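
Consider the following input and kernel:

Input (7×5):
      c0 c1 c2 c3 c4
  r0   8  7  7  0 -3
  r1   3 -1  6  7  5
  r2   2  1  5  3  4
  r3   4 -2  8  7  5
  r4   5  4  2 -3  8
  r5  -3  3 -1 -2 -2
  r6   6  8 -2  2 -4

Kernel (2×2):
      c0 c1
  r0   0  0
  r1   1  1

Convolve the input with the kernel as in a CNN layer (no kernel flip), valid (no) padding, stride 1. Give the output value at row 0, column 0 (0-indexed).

The receptive field on the input at this output position is [8 7 / 3 -1]. Elementwise product with the kernel and sum: 3·1 + -1·1.

2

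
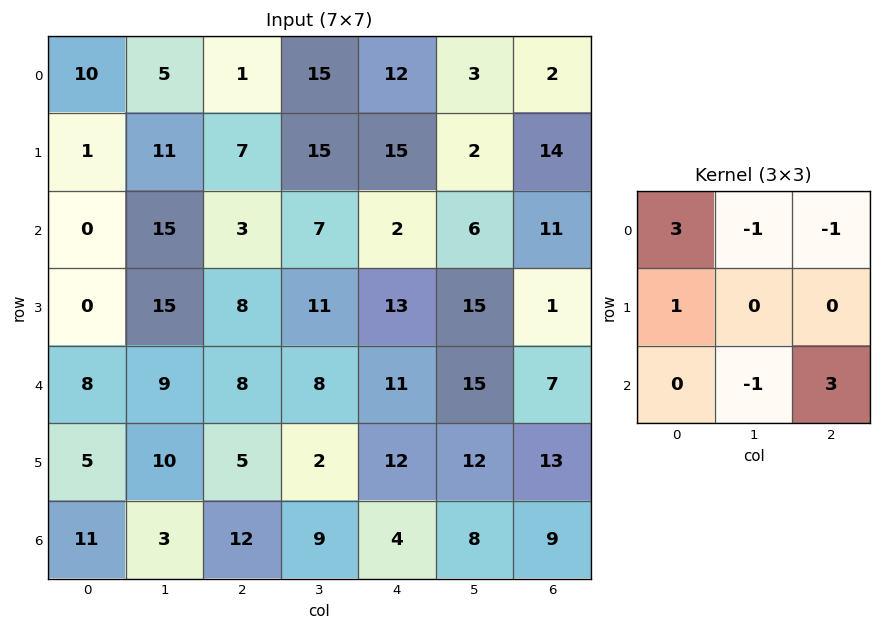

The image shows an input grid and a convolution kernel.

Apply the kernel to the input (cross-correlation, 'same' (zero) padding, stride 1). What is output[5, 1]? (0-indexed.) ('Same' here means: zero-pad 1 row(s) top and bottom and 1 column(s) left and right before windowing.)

45

The receptive field on the zero-padded input at this output position is [8 9 8 / 5 10 5 / 11 3 12]. Elementwise product with the kernel and sum: 8·3 + 9·-1 + 8·-1 + 5·1 + 3·-1 + 12·3.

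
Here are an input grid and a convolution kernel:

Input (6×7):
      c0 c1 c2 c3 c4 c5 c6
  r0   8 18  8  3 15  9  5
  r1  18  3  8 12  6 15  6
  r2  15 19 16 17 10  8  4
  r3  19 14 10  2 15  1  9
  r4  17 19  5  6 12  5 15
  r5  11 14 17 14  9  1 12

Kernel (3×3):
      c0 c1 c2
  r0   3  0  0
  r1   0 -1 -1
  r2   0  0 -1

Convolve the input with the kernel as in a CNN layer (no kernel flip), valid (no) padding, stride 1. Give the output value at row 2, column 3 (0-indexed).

30

The receptive field on the input at this output position is [17 10 8 / 2 15 1 / 6 12 5]. Elementwise product with the kernel and sum: 17·3 + 15·-1 + 1·-1 + 5·-1.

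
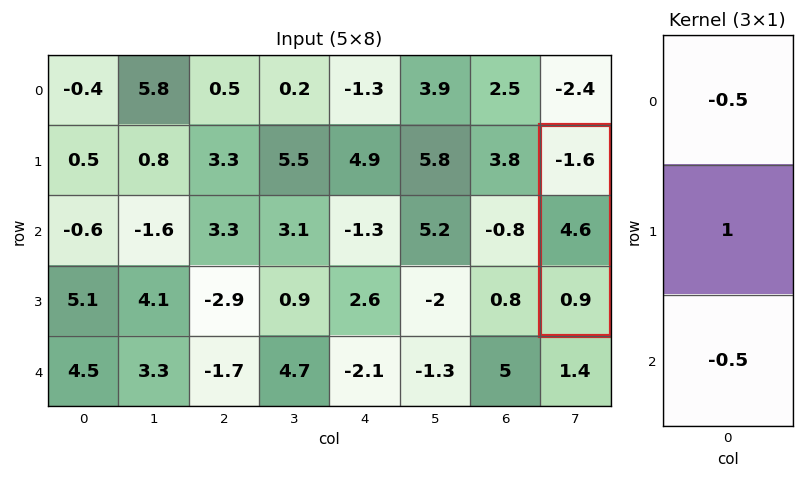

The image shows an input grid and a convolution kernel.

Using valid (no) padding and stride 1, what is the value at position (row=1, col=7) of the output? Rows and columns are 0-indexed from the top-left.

The receptive field on the input at this output position is [-1.6 / 4.6 / 0.9]. Elementwise product with the kernel and sum: -1.6·-0.5 + 4.6·1 + 0.9·-0.5.

4.95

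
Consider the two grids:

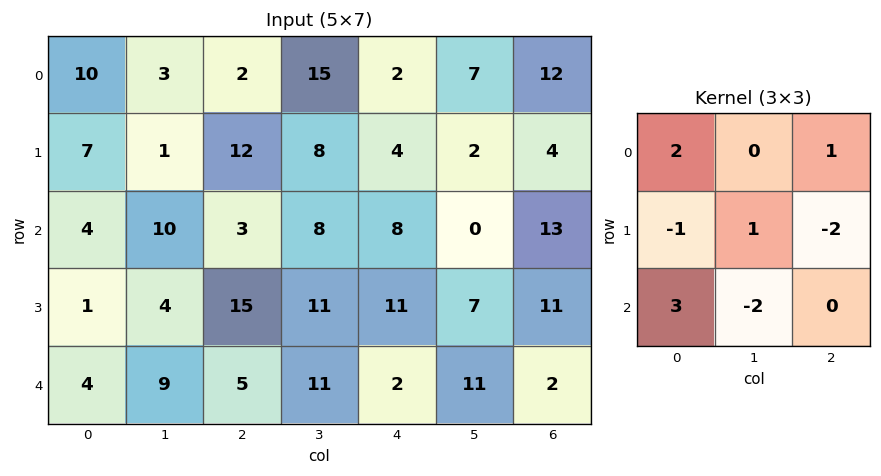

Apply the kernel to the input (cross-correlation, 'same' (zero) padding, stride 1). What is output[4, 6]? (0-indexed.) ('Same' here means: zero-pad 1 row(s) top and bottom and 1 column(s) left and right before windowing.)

The receptive field on the zero-padded input at this output position is [7 11 0 / 11 2 0 / 0 0 0]. Elementwise product with the kernel and sum: 7·2 + 0·1 + 11·-1 + 2·1 + 0·-2 + 0·3 + 0·-2.

5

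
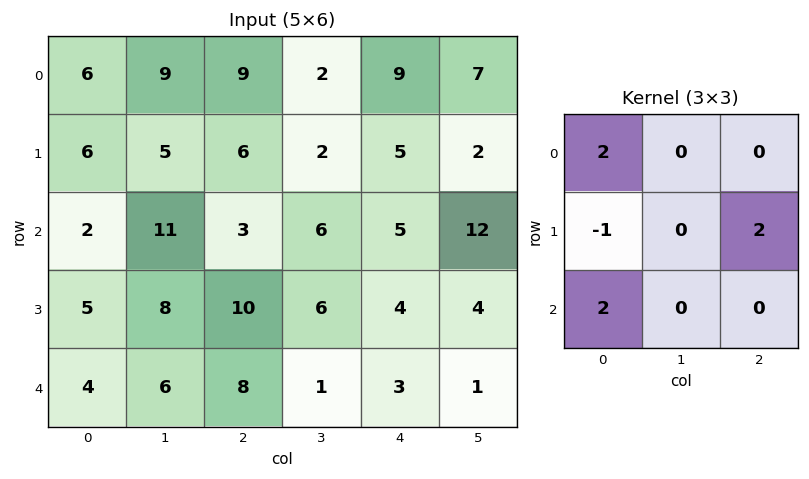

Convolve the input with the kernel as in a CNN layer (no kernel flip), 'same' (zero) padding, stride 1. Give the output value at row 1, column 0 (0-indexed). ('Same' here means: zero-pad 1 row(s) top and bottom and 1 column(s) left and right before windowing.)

The receptive field on the zero-padded input at this output position is [0 6 9 / 0 6 5 / 0 2 11]. Elementwise product with the kernel and sum: 0·2 + 0·-1 + 5·2 + 0·2.

10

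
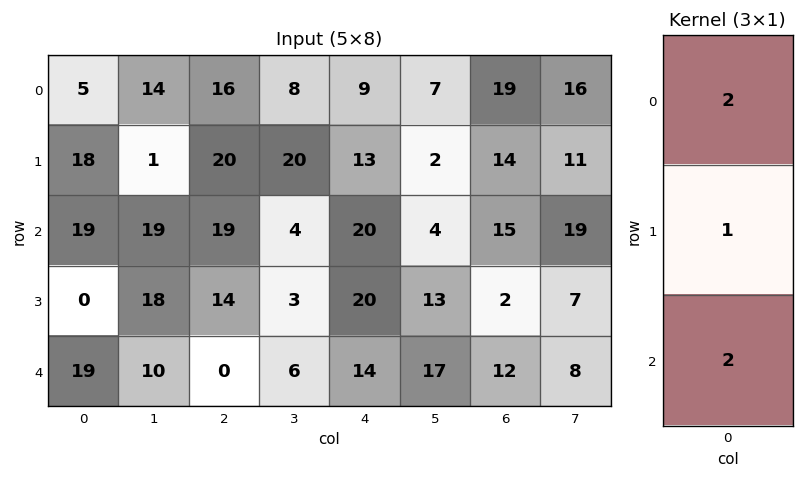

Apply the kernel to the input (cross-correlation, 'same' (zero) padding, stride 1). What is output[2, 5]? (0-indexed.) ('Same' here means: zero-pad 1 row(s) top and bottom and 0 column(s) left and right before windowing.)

34

The receptive field on the zero-padded input at this output position is [2 / 4 / 13]. Elementwise product with the kernel and sum: 2·2 + 4·1 + 13·2.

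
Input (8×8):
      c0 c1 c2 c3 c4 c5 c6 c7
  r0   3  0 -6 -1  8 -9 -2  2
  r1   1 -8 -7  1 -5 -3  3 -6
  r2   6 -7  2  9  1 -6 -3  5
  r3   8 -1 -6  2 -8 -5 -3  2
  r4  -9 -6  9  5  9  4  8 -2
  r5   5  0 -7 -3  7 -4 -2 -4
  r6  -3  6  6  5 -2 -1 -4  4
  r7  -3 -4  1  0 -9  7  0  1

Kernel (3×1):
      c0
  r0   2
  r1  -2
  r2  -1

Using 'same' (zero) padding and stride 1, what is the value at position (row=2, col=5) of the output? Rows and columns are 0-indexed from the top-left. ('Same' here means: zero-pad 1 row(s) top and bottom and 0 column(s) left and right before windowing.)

11

The receptive field on the zero-padded input at this output position is [-3 / -6 / -5]. Elementwise product with the kernel and sum: -3·2 + -6·-2 + -5·-1.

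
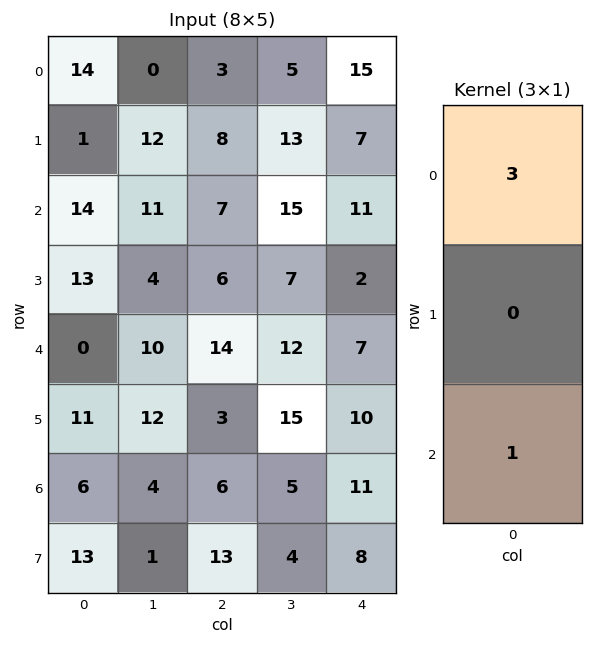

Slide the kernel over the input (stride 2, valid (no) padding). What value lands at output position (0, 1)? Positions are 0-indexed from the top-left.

The receptive field on the input at this output position is [3 / 8 / 7]. Elementwise product with the kernel and sum: 3·3 + 7·1.

16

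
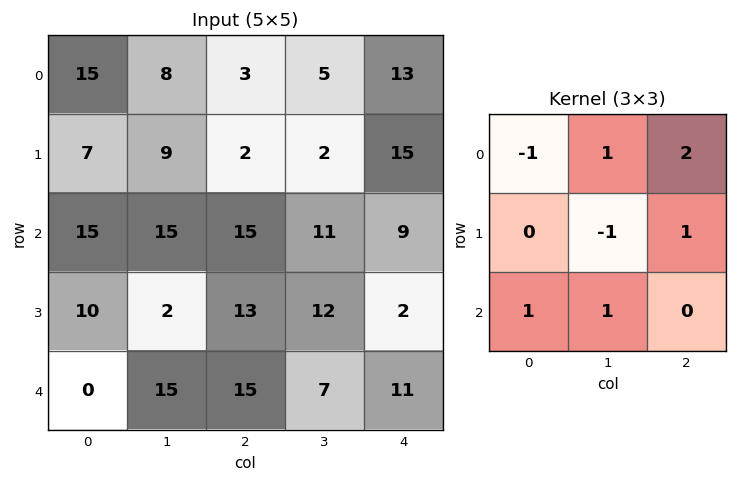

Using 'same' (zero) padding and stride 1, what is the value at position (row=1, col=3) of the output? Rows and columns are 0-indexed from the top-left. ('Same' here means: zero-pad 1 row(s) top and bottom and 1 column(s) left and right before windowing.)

The receptive field on the zero-padded input at this output position is [3 5 13 / 2 2 15 / 15 11 9]. Elementwise product with the kernel and sum: 3·-1 + 5·1 + 13·2 + 2·-1 + 15·1 + 15·1 + 11·1.

67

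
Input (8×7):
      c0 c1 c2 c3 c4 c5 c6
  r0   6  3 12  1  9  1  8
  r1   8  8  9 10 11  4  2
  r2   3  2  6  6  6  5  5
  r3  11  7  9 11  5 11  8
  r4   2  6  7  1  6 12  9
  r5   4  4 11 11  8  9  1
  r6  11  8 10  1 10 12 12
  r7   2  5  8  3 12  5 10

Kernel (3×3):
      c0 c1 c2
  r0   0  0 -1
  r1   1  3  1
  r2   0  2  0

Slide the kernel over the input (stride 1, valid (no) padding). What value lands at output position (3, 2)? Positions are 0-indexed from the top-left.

The receptive field on the input at this output position is [9 11 5 / 7 1 6 / 11 11 8]. Elementwise product with the kernel and sum: 5·-1 + 7·1 + 1·3 + 6·1 + 11·2.

33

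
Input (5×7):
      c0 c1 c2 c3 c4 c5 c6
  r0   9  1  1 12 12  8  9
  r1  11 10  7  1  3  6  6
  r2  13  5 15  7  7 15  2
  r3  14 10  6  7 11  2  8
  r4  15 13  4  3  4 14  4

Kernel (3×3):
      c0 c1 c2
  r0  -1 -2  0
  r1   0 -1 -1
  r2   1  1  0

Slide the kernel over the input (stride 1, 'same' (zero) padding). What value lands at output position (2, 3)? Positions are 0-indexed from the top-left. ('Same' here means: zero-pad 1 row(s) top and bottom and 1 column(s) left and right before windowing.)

-10

The receptive field on the zero-padded input at this output position is [7 1 3 / 15 7 7 / 6 7 11]. Elementwise product with the kernel and sum: 7·-1 + 1·-2 + 7·-1 + 7·-1 + 6·1 + 7·1.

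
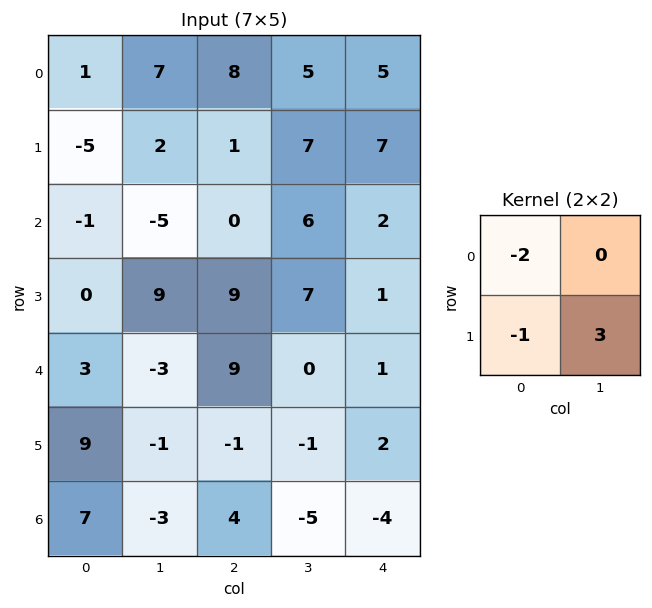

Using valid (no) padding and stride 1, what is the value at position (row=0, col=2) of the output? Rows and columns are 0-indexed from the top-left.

4

The receptive field on the input at this output position is [8 5 / 1 7]. Elementwise product with the kernel and sum: 8·-2 + 1·-1 + 7·3.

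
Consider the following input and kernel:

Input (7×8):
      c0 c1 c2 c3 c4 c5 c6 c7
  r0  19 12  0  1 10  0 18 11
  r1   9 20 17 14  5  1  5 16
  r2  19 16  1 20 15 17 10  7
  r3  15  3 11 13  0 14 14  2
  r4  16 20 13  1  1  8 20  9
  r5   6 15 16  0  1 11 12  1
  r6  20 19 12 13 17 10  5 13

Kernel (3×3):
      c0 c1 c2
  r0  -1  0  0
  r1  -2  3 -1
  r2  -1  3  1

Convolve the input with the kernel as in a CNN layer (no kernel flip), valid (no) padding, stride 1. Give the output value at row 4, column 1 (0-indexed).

The receptive field on the input at this output position is [20 13 1 / 15 16 0 / 19 12 13]. Elementwise product with the kernel and sum: 20·-1 + 15·-2 + 16·3 + 0·-1 + 19·-1 + 12·3 + 13·1.

28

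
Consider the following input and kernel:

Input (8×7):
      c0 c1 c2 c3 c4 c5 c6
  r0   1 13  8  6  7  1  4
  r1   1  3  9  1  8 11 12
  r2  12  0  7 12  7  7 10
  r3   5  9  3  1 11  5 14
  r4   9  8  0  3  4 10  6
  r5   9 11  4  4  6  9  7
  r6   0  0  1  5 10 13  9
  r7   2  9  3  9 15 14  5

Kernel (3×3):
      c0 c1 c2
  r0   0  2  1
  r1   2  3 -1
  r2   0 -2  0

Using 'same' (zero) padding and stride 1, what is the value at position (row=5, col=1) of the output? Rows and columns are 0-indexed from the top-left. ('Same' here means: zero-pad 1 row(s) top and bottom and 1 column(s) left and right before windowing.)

63

The receptive field on the zero-padded input at this output position is [9 8 0 / 9 11 4 / 0 0 1]. Elementwise product with the kernel and sum: 8·2 + 0·1 + 9·2 + 11·3 + 4·-1 + 0·-2.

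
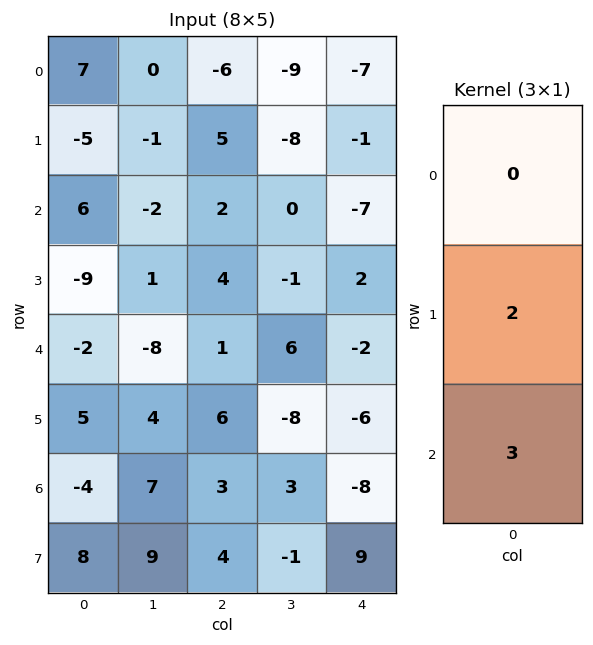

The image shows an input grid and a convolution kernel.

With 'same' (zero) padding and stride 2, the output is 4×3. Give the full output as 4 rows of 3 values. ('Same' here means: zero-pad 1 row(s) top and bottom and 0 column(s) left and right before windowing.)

Output[0,0]: The receptive field on the zero-padded input at this output position is [0 / 7 / -5]. Elementwise product with the kernel and sum: 7·2 + -5·3.

-1 3 -17
-15 16 -8
11 20 -22
16 18 11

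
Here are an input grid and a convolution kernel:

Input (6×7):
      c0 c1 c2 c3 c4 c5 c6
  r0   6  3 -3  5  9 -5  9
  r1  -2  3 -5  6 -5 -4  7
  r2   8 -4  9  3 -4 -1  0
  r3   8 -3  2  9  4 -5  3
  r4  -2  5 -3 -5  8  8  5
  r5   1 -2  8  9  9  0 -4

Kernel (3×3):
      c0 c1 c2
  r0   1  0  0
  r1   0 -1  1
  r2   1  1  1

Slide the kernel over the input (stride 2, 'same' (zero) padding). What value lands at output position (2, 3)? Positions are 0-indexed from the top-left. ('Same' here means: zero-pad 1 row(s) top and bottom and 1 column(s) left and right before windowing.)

The receptive field on the zero-padded input at this output position is [-5 3 0 / 8 5 0 / 0 -4 0]. Elementwise product with the kernel and sum: -5·1 + 5·-1 + 0·1 + 0·1 + -4·1 + 0·1.

-14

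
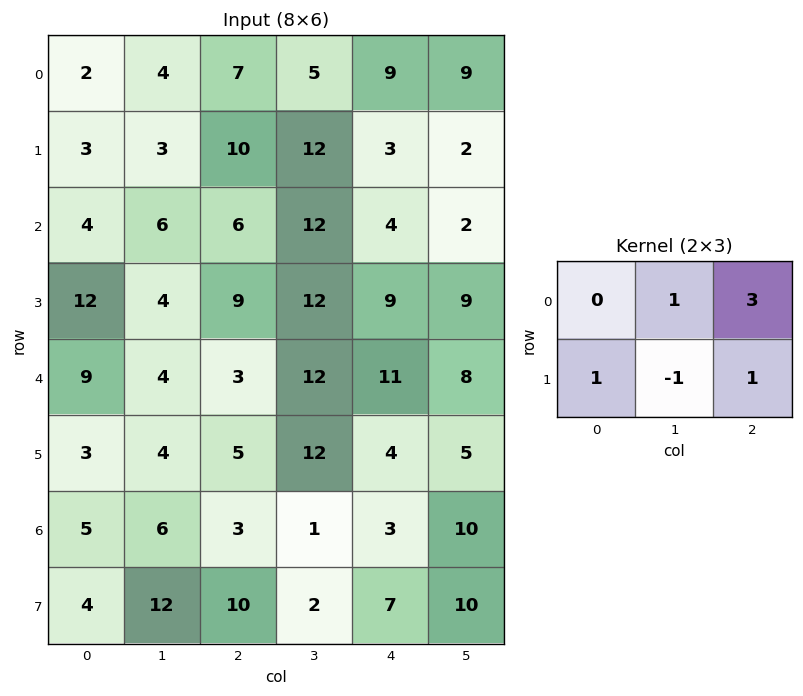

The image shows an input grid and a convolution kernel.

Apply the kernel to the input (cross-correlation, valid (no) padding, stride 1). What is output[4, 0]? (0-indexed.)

17

The receptive field on the input at this output position is [9 4 3 / 3 4 5]. Elementwise product with the kernel and sum: 4·1 + 3·3 + 3·1 + 4·-1 + 5·1.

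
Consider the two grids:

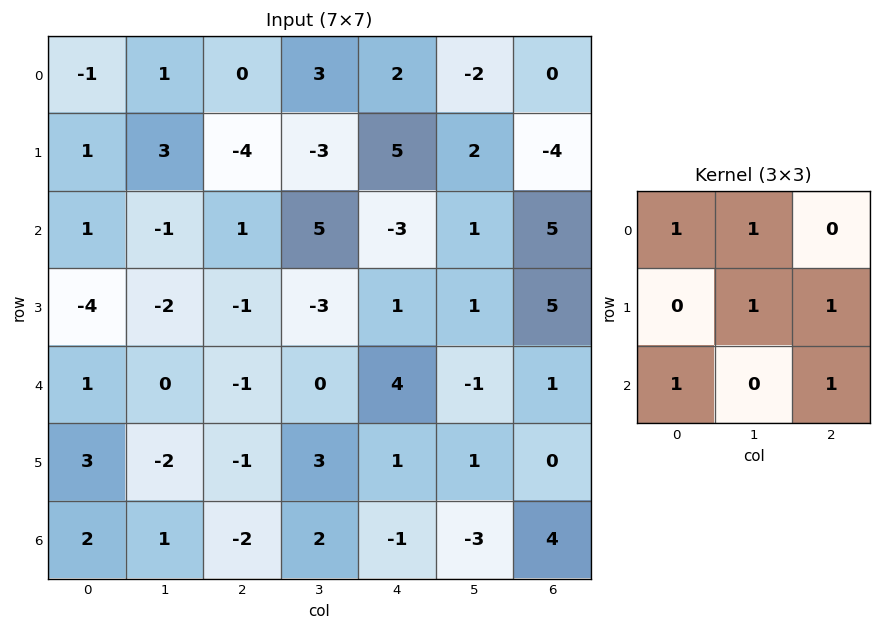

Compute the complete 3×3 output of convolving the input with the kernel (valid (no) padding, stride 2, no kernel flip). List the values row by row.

1 3 0
-3 7 9
-2 0 7

Output[0,0]: The receptive field on the input at this output position is [-1 1 0 / 1 3 -4 / 1 -1 1]. Elementwise product with the kernel and sum: -1·1 + 1·1 + 3·1 + -4·1 + 1·1 + 1·1.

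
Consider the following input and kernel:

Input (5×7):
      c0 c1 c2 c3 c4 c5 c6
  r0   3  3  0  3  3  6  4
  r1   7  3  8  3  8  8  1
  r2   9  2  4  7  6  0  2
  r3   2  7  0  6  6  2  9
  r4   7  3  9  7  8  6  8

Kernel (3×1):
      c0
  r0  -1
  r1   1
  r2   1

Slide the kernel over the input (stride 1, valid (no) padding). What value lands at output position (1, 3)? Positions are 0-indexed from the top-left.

10

The receptive field on the input at this output position is [3 / 7 / 6]. Elementwise product with the kernel and sum: 3·-1 + 7·1 + 6·1.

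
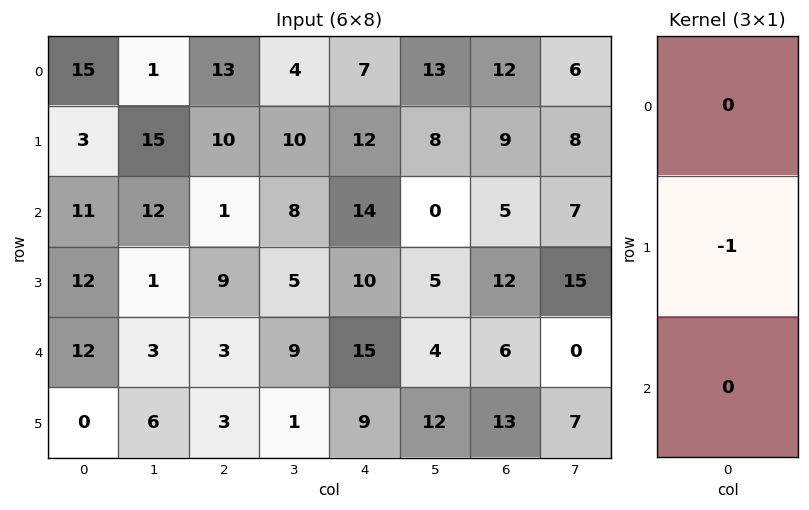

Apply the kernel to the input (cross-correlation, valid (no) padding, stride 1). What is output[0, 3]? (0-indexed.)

The receptive field on the input at this output position is [4 / 10 / 8]. Elementwise product with the kernel and sum: 10·-1.

-10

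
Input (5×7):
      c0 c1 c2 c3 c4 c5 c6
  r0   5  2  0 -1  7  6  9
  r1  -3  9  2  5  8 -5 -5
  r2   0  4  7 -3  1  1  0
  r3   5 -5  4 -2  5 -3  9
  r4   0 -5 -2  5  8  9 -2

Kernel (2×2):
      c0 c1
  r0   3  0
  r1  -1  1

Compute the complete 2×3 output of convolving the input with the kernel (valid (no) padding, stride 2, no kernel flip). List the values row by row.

27 3 8
-10 15 -5

Output[0,0]: The receptive field on the input at this output position is [5 2 / -3 9]. Elementwise product with the kernel and sum: 5·3 + -3·-1 + 9·1.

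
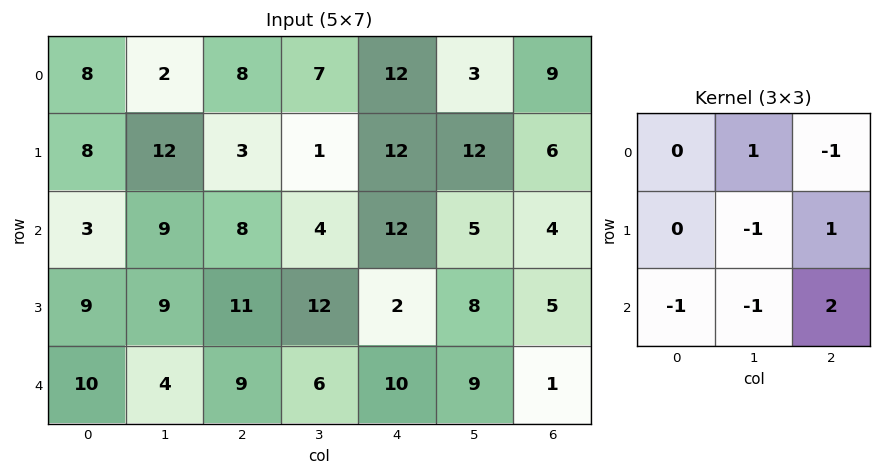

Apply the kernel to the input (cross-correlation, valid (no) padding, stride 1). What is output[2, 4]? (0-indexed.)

The receptive field on the input at this output position is [12 5 4 / 2 8 5 / 10 9 1]. Elementwise product with the kernel and sum: 5·1 + 4·-1 + 8·-1 + 5·1 + 10·-1 + 9·-1 + 1·2.

-19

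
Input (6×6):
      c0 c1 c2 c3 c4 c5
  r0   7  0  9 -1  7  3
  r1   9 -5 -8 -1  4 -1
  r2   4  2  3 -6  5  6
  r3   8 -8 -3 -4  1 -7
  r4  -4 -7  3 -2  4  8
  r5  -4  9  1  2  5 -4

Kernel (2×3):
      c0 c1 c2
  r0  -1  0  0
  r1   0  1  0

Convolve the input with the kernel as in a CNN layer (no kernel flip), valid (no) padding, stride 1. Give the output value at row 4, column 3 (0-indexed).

The receptive field on the input at this output position is [-2 4 8 / 2 5 -4]. Elementwise product with the kernel and sum: -2·-1 + 5·1.

7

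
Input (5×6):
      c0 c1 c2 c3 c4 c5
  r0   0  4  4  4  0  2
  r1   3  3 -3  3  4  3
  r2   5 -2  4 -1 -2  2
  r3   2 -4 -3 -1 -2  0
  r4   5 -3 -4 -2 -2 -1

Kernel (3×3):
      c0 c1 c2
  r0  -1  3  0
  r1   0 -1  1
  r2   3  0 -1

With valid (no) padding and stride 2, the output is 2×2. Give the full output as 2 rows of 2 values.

Output[0,0]: The receptive field on the input at this output position is [0 4 4 / 3 3 -3 / 5 -2 4]. Elementwise product with the kernel and sum: 0·-1 + 4·3 + 3·-1 + -3·1 + 5·3 + 4·-1.
Output[0,1]: The receptive field on the input at this output position is [4 4 0 / -3 3 4 / 4 -1 -2]. Elementwise product with the kernel and sum: 4·-1 + 4·3 + 3·-1 + 4·1 + 4·3 + -2·-1.

17 23
9 -18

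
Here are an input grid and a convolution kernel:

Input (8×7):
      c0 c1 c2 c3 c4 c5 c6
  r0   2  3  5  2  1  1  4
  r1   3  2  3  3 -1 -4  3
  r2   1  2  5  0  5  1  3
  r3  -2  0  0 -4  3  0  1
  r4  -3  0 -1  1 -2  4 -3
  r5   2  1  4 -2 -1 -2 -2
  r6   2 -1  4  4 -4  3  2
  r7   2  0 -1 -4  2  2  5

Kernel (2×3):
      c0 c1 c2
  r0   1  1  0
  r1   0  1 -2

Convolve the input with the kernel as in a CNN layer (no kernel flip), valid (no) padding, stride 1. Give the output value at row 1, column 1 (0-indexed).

10

The receptive field on the input at this output position is [2 3 3 / 2 5 0]. Elementwise product with the kernel and sum: 2·1 + 3·1 + 5·1 + 0·-2.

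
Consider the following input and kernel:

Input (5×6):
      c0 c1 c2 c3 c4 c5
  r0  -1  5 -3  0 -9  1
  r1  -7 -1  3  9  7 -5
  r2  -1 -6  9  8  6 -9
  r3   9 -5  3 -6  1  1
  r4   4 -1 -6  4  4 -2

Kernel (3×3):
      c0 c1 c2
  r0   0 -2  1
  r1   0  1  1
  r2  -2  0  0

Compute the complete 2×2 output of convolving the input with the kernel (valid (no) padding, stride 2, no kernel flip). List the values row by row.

-9 -11
11 -3

Output[0,0]: The receptive field on the input at this output position is [-1 5 -3 / -7 -1 3 / -1 -6 9]. Elementwise product with the kernel and sum: 5·-2 + -3·1 + -1·1 + 3·1 + -1·-2.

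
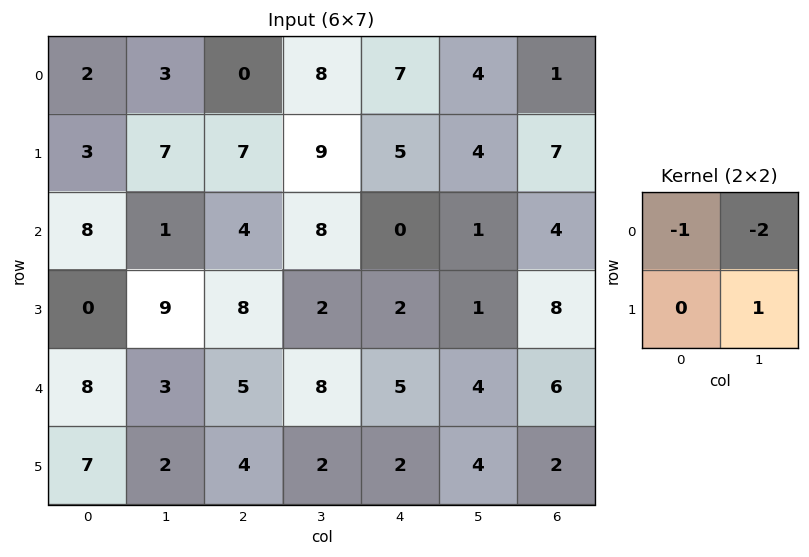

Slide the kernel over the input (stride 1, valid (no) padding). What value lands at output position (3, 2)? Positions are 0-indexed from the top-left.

The receptive field on the input at this output position is [8 2 / 5 8]. Elementwise product with the kernel and sum: 8·-1 + 2·-2 + 8·1.

-4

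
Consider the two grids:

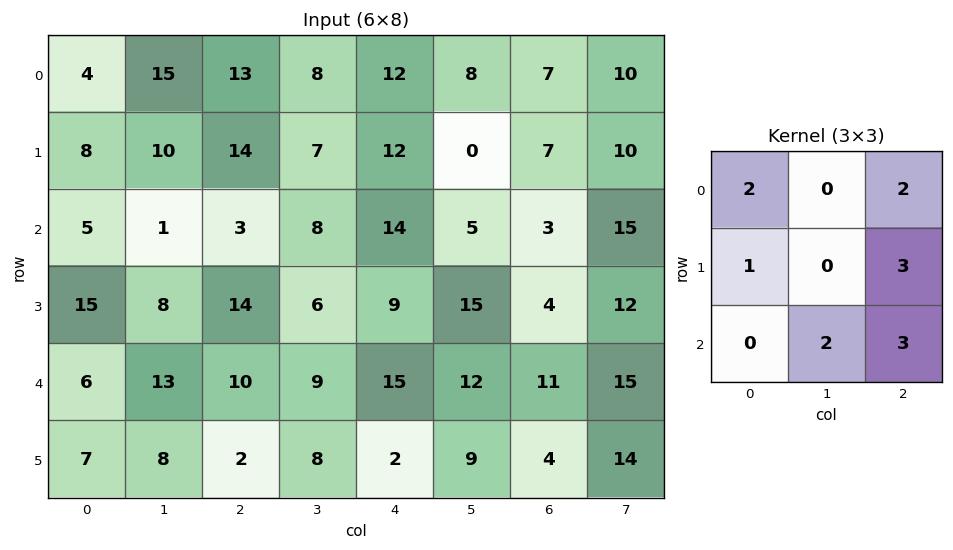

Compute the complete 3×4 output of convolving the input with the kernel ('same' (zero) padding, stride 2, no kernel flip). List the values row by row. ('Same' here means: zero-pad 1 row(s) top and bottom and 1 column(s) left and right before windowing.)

91 88 56 82
77 105 100 114
93 96 118 161

Output[0,0]: The receptive field on the zero-padded input at this output position is [0 0 0 / 0 4 15 / 0 8 10]. Elementwise product with the kernel and sum: 0·2 + 0·2 + 0·1 + 15·3 + 8·2 + 10·3.
Output[0,1]: The receptive field on the zero-padded input at this output position is [0 0 0 / 15 13 8 / 10 14 7]. Elementwise product with the kernel and sum: 0·2 + 0·2 + 15·1 + 8·3 + 14·2 + 7·3.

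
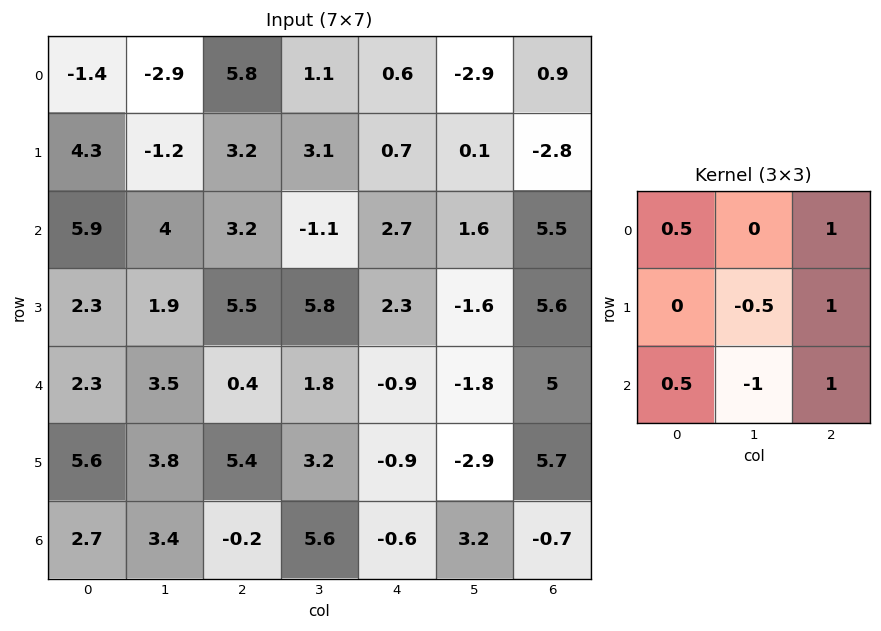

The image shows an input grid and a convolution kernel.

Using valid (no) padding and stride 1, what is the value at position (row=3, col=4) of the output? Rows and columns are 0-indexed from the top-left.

The receptive field on the input at this output position is [2.3 -1.6 5.6 / -0.9 -1.8 5 / -0.9 -2.9 5.7]. Elementwise product with the kernel and sum: 2.3·0.5 + 5.6·1 + -1.8·-0.5 + 5·1 + -0.9·0.5 + -2.9·-1 + 5.7·1.

20.8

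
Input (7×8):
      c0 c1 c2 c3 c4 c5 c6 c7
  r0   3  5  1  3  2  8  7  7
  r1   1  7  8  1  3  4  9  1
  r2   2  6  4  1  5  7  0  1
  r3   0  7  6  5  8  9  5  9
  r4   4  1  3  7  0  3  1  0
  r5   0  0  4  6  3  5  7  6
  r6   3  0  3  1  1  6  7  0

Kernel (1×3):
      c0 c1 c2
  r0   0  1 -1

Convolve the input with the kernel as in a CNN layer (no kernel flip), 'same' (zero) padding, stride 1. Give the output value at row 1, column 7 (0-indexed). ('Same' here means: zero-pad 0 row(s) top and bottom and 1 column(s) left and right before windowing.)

1

The receptive field on the zero-padded input at this output position is [9 1 0]. Elementwise product with the kernel and sum: 1·1 + 0·-1.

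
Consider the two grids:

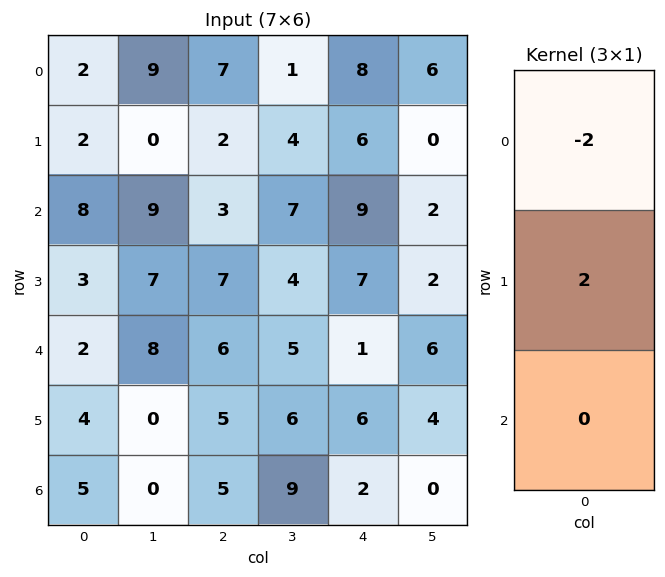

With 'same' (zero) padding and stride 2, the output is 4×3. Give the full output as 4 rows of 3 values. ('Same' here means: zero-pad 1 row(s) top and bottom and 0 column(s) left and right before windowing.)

4 14 16
12 2 6
-2 -2 -12
2 0 -8

Output[0,0]: The receptive field on the zero-padded input at this output position is [0 / 2 / 2]. Elementwise product with the kernel and sum: 0·-2 + 2·2.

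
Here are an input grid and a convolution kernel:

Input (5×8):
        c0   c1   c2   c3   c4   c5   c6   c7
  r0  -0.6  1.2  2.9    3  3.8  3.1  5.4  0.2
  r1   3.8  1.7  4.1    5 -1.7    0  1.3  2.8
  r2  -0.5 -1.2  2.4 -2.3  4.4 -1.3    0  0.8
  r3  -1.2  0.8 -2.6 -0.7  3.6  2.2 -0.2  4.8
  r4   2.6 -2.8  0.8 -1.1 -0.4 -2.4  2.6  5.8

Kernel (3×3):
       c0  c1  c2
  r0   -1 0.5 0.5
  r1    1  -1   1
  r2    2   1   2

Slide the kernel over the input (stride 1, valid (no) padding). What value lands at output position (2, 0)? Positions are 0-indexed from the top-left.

The receptive field on the input at this output position is [-0.5 -1.2 2.4 / -1.2 0.8 -2.6 / 2.6 -2.8 0.8]. Elementwise product with the kernel and sum: -0.5·-1 + -1.2·0.5 + 2.4·0.5 + -1.2·1 + 0.8·-1 + -2.6·1 + 2.6·2 + -2.8·1 + 0.8·2.

0.5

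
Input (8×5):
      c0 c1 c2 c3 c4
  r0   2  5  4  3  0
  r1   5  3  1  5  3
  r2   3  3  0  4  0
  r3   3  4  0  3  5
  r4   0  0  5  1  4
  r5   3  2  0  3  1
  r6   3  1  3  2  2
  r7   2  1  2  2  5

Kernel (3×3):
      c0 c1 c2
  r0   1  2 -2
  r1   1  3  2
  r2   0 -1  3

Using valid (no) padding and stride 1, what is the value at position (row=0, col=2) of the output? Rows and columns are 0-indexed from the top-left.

The receptive field on the input at this output position is [4 3 0 / 1 5 3 / 0 4 0]. Elementwise product with the kernel and sum: 4·1 + 3·2 + 0·-2 + 1·1 + 5·3 + 3·2 + 4·-1 + 0·3.

28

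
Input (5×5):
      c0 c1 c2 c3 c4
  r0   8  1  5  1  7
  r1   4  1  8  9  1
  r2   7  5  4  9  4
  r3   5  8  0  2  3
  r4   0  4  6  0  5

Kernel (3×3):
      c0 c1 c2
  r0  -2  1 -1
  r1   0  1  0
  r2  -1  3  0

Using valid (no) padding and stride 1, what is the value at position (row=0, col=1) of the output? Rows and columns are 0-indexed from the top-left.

17

The receptive field on the input at this output position is [1 5 1 / 1 8 9 / 5 4 9]. Elementwise product with the kernel and sum: 1·-2 + 5·1 + 1·-1 + 8·1 + 5·-1 + 4·3.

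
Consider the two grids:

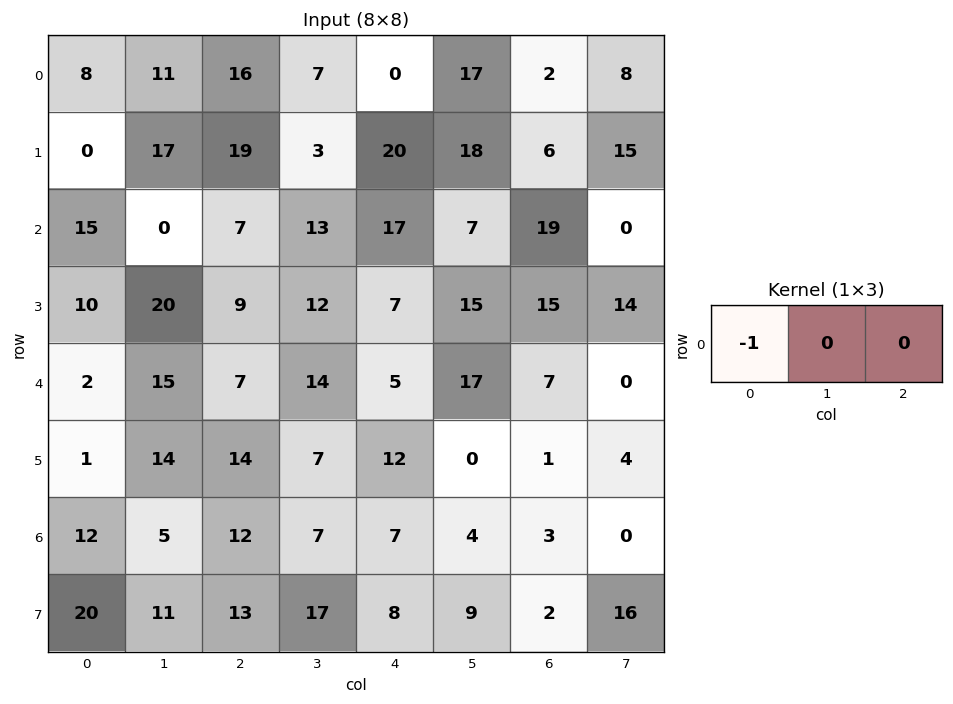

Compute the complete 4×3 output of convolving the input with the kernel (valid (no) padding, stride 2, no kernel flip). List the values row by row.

-8 -16 0
-15 -7 -17
-2 -7 -5
-12 -12 -7

Output[0,0]: The receptive field on the input at this output position is [8 11 16]. Elementwise product with the kernel and sum: 8·-1.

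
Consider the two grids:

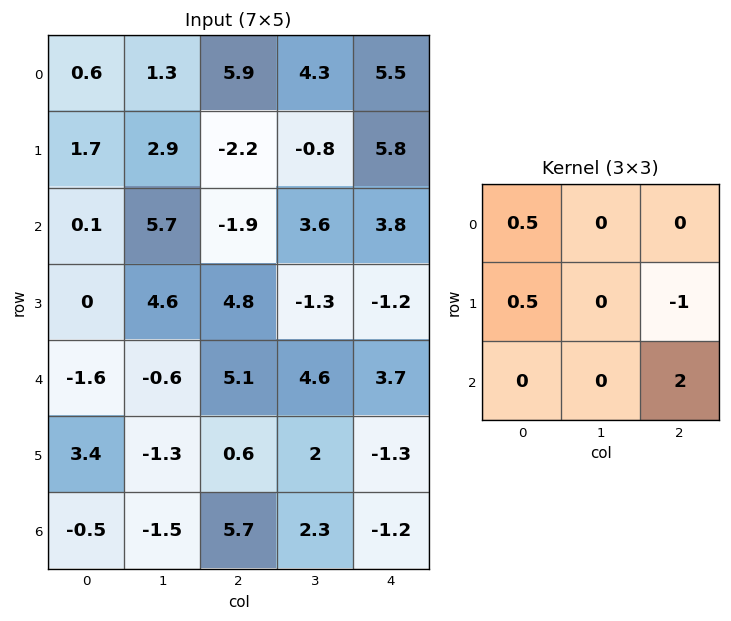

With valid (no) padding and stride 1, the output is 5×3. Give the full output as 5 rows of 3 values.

-0.45 10.1 3.65
12.4 -1.9 -8.25
5.45 15.65 10.05
-4.7 1.4 -1.35
11.7 1.65 1.75

Output[0,0]: The receptive field on the input at this output position is [0.6 1.3 5.9 / 1.7 2.9 -2.2 / 0.1 5.7 -1.9]. Elementwise product with the kernel and sum: 0.6·0.5 + 1.7·0.5 + -2.2·-1 + -1.9·2.
Output[0,1]: The receptive field on the input at this output position is [1.3 5.9 4.3 / 2.9 -2.2 -0.8 / 5.7 -1.9 3.6]. Elementwise product with the kernel and sum: 1.3·0.5 + 2.9·0.5 + -0.8·-1 + 3.6·2.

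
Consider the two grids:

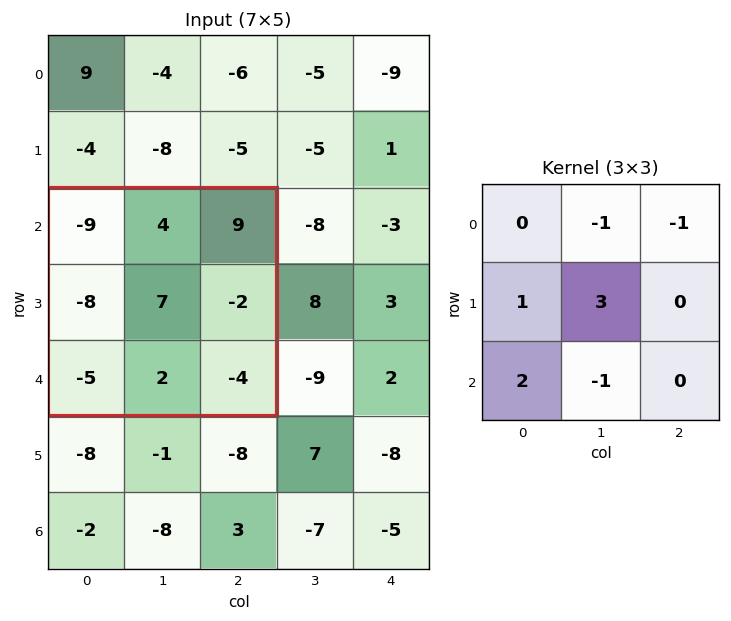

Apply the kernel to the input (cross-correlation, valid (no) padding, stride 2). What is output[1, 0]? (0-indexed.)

The receptive field on the input at this output position is [-9 4 9 / -8 7 -2 / -5 2 -4]. Elementwise product with the kernel and sum: 4·-1 + 9·-1 + -8·1 + 7·3 + -5·2 + 2·-1.

-12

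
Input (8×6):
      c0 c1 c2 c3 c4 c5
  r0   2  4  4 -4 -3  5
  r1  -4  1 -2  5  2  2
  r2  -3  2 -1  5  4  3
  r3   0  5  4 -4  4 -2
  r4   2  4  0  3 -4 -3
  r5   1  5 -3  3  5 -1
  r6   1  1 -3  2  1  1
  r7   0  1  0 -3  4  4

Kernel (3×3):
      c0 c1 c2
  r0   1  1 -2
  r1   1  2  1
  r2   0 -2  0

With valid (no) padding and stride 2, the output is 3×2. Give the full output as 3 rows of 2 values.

-10 6
7 -10
12 15

Output[0,0]: The receptive field on the input at this output position is [2 4 4 / -4 1 -2 / -3 2 -1]. Elementwise product with the kernel and sum: 2·1 + 4·1 + 4·-2 + -4·1 + 1·2 + -2·1 + 2·-2.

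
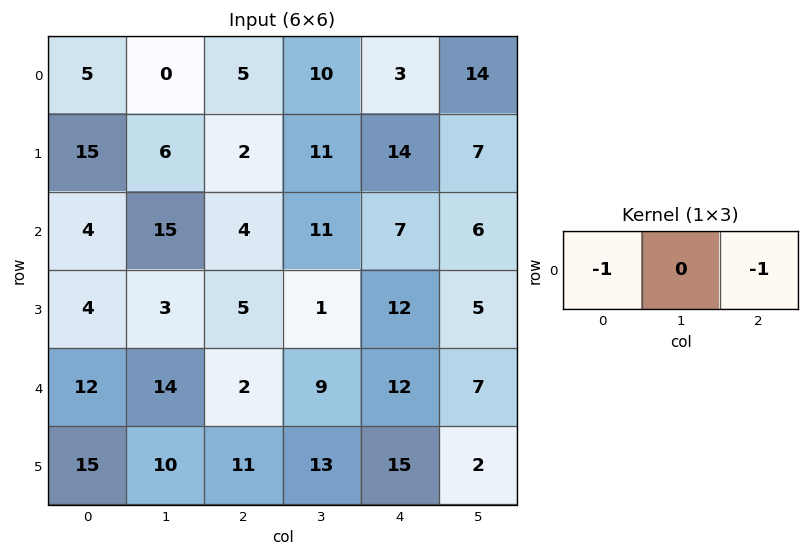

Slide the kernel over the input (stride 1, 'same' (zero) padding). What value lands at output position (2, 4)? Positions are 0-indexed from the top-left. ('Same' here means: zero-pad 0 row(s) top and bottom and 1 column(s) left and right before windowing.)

-17

The receptive field on the zero-padded input at this output position is [11 7 6]. Elementwise product with the kernel and sum: 11·-1 + 6·-1.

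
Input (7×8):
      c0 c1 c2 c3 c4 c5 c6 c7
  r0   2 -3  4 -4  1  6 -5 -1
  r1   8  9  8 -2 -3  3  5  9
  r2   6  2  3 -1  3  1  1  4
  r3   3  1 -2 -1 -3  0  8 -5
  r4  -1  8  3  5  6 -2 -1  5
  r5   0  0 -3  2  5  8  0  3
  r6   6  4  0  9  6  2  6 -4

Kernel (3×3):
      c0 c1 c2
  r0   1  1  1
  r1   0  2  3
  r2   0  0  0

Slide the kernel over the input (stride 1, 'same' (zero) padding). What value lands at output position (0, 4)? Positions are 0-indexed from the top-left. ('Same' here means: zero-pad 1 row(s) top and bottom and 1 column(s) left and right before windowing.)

The receptive field on the zero-padded input at this output position is [0 0 0 / -4 1 6 / -2 -3 3]. Elementwise product with the kernel and sum: 0·1 + 0·1 + 0·1 + 1·2 + 6·3.

20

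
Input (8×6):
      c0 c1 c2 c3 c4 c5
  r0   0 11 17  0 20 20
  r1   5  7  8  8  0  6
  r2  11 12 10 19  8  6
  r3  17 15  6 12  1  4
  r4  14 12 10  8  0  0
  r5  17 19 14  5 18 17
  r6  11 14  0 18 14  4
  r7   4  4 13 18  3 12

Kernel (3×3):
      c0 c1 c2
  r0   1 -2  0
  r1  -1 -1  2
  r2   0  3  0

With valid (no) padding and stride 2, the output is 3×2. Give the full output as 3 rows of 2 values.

Output[0,0]: The receptive field on the input at this output position is [0 11 17 / 5 7 8 / 11 12 10]. Elementwise product with the kernel and sum: 0·1 + 11·-2 + 5·-1 + 7·-1 + 8·2 + 12·3.
Output[0,1]: The receptive field on the input at this output position is [17 0 20 / 8 8 0 / 10 19 8]. Elementwise product with the kernel and sum: 17·1 + 0·-2 + 8·-1 + 8·-1 + 0·2 + 19·3.

18 58
3 -20
24 65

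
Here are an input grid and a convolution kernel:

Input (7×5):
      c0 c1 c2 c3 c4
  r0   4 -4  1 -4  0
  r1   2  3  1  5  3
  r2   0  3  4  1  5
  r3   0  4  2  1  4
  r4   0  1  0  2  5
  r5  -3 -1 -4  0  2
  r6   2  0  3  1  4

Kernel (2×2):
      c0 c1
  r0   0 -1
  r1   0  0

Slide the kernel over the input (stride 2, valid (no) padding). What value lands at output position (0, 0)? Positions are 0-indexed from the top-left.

4

The receptive field on the input at this output position is [4 -4 / 2 3]. Elementwise product with the kernel and sum: -4·-1.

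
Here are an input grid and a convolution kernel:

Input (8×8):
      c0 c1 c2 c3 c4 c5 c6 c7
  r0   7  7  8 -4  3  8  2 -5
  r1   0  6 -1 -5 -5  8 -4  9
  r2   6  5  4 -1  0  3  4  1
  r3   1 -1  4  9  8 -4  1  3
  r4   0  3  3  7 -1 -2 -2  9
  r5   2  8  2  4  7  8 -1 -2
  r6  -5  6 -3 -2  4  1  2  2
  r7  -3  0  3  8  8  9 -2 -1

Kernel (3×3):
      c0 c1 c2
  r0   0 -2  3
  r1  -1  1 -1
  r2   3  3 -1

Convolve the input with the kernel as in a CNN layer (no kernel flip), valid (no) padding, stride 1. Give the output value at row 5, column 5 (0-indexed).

17

The receptive field on the input at this output position is [8 -1 -2 / 1 2 2 / 9 -2 -1]. Elementwise product with the kernel and sum: -1·-2 + -2·3 + 1·-1 + 2·1 + 2·-1 + 9·3 + -2·3 + -1·-1.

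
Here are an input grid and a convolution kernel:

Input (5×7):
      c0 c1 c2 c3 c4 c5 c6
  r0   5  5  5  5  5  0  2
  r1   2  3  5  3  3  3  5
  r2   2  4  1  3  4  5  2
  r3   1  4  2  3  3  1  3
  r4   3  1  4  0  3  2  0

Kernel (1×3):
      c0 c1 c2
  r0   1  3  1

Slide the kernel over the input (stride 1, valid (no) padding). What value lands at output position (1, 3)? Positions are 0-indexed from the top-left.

The receptive field on the input at this output position is [3 3 3]. Elementwise product with the kernel and sum: 3·1 + 3·3 + 3·1.

15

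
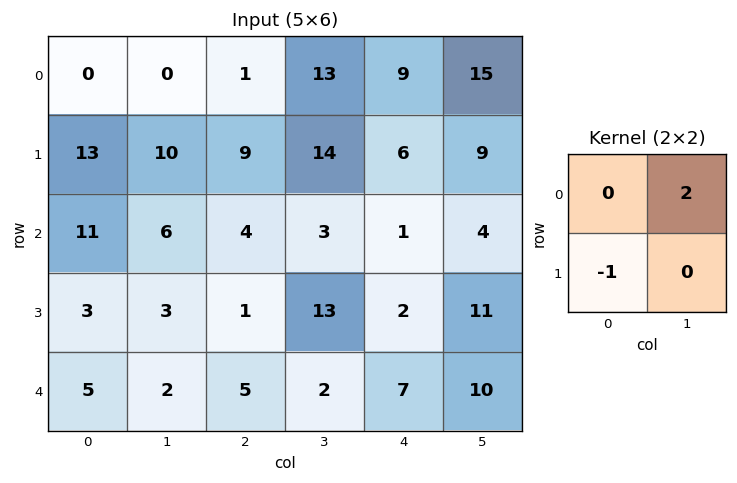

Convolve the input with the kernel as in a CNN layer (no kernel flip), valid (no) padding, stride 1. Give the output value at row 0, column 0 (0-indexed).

The receptive field on the input at this output position is [0 0 / 13 10]. Elementwise product with the kernel and sum: 0·2 + 13·-1.

-13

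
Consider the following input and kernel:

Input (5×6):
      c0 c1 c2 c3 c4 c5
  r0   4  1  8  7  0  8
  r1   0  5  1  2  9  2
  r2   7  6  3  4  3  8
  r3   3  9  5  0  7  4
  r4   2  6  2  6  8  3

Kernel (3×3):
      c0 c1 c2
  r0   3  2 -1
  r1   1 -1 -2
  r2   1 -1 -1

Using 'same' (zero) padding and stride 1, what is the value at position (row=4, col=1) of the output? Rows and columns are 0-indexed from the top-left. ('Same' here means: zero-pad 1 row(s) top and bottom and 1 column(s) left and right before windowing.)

14

The receptive field on the zero-padded input at this output position is [3 9 5 / 2 6 2 / 0 0 0]. Elementwise product with the kernel and sum: 3·3 + 9·2 + 5·-1 + 2·1 + 6·-1 + 2·-2 + 0·1 + 0·-1 + 0·-1.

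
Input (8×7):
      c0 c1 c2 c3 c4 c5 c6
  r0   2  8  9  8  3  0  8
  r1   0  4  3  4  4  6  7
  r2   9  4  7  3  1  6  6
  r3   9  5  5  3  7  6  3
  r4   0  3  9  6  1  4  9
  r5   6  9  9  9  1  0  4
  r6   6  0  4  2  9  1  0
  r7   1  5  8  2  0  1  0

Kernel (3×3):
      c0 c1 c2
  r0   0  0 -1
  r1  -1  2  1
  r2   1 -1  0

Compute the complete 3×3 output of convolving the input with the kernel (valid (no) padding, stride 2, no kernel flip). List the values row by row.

Output[0,0]: The receptive field on the input at this output position is [2 8 9 / 0 4 3 / 9 4 7]. Elementwise product with the kernel and sum: 9·-1 + 0·-1 + 4·2 + 3·1 + 9·1 + 4·-1.

7 10 2
-4 10 -1
18 11 2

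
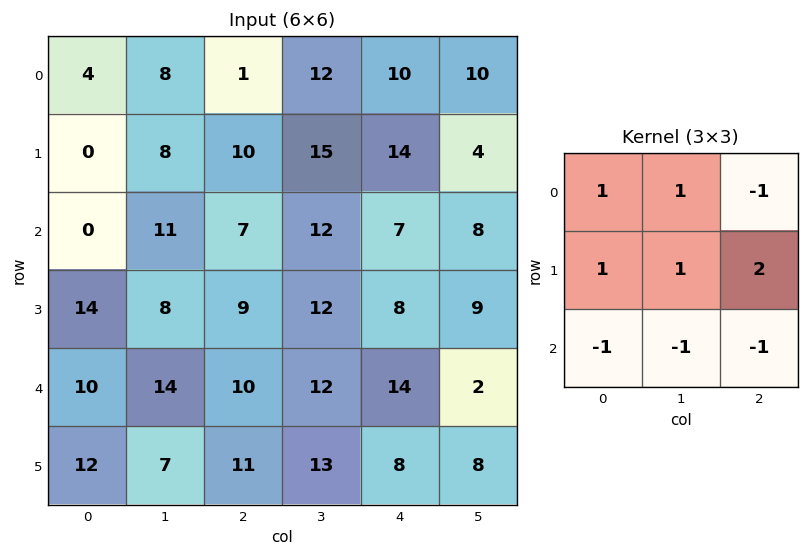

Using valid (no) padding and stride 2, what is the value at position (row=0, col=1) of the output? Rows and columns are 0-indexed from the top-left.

The receptive field on the input at this output position is [1 12 10 / 10 15 14 / 7 12 7]. Elementwise product with the kernel and sum: 1·1 + 12·1 + 10·-1 + 10·1 + 15·1 + 14·2 + 7·-1 + 12·-1 + 7·-1.

30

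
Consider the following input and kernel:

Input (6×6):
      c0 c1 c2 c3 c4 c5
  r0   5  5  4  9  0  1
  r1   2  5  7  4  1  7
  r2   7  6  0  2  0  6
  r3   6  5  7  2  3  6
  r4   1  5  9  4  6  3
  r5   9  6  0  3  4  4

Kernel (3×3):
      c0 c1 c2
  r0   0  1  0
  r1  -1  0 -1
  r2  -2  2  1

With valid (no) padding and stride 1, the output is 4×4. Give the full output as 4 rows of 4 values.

-6 -15 5 -9
3 5 -3 1
10 5 -12 -1
-11 -11 -3 2

Output[0,0]: The receptive field on the input at this output position is [5 5 4 / 2 5 7 / 7 6 0]. Elementwise product with the kernel and sum: 5·1 + 2·-1 + 7·-1 + 7·-2 + 6·2 + 0·1.
Output[0,1]: The receptive field on the input at this output position is [5 4 9 / 5 7 4 / 6 0 2]. Elementwise product with the kernel and sum: 4·1 + 5·-1 + 4·-1 + 6·-2 + 0·2 + 2·1.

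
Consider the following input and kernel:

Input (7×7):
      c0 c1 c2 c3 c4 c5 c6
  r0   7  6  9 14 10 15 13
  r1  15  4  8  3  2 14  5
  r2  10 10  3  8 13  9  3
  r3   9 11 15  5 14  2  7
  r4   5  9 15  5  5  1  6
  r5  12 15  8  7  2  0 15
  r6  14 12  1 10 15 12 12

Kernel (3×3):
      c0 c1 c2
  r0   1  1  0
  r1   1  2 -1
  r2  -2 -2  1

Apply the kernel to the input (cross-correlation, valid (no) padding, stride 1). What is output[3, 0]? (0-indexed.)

-18

The receptive field on the input at this output position is [9 11 15 / 5 9 15 / 12 15 8]. Elementwise product with the kernel and sum: 9·1 + 11·1 + 5·1 + 9·2 + 15·-1 + 12·-2 + 15·-2 + 8·1.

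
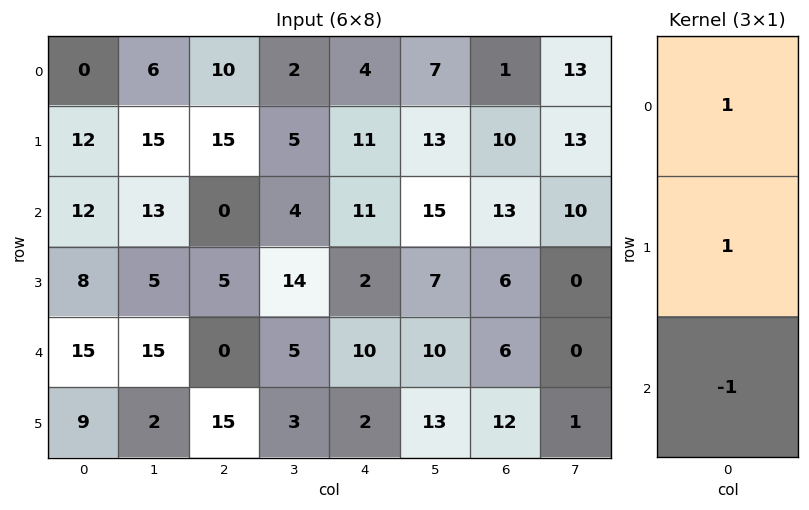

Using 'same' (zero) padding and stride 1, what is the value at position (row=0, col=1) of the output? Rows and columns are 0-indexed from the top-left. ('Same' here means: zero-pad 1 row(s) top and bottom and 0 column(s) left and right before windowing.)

-9

The receptive field on the zero-padded input at this output position is [0 / 6 / 15]. Elementwise product with the kernel and sum: 0·1 + 6·1 + 15·-1.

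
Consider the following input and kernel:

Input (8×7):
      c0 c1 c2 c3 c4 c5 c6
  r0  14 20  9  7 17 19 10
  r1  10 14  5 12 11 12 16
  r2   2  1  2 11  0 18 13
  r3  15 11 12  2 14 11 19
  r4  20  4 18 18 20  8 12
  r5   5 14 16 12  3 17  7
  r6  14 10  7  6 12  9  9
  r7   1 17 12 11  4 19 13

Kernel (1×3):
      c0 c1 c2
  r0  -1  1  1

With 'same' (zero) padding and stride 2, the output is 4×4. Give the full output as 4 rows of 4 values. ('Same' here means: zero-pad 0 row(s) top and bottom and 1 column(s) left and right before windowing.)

34 -4 29 -9
3 12 7 -5
24 32 10 4
24 3 15 0

Output[0,0]: The receptive field on the zero-padded input at this output position is [0 14 20]. Elementwise product with the kernel and sum: 0·-1 + 14·1 + 20·1.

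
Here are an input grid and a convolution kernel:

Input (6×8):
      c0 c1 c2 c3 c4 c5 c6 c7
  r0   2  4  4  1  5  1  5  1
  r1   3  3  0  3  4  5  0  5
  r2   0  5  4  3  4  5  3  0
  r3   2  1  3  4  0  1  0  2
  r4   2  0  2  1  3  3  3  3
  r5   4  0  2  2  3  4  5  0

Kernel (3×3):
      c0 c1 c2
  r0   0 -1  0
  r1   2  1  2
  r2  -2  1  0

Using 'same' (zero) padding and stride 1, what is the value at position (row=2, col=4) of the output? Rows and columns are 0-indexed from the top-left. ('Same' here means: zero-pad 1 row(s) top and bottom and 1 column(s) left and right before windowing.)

The receptive field on the zero-padded input at this output position is [3 4 5 / 3 4 5 / 4 0 1]. Elementwise product with the kernel and sum: 4·-1 + 3·2 + 4·1 + 5·2 + 4·-2 + 0·1.

8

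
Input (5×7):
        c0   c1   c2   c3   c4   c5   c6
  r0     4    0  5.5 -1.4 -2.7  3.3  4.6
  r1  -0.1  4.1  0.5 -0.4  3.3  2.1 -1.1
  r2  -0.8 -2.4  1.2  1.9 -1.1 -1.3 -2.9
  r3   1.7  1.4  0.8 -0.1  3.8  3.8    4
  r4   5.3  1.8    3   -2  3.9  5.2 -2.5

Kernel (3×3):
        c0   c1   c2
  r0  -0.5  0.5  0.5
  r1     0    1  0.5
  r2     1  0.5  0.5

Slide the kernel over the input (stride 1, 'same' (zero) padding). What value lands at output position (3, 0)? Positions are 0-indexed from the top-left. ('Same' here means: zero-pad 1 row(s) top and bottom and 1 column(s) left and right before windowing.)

The receptive field on the zero-padded input at this output position is [0 -0.8 -2.4 / 0 1.7 1.4 / 0 5.3 1.8]. Elementwise product with the kernel and sum: 0·-0.5 + -0.8·0.5 + -2.4·0.5 + 1.7·1 + 1.4·0.5 + 0·1 + 5.3·0.5 + 1.8·0.5.

4.35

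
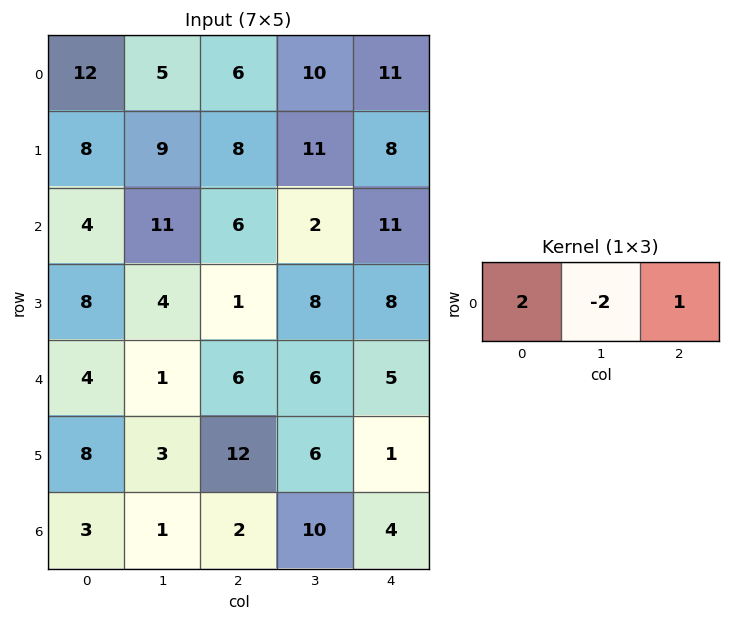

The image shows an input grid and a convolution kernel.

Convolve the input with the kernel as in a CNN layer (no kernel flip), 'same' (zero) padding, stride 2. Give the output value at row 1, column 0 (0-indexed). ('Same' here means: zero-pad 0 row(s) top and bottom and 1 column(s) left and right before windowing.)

The receptive field on the zero-padded input at this output position is [0 4 11]. Elementwise product with the kernel and sum: 0·2 + 4·-2 + 11·1.

3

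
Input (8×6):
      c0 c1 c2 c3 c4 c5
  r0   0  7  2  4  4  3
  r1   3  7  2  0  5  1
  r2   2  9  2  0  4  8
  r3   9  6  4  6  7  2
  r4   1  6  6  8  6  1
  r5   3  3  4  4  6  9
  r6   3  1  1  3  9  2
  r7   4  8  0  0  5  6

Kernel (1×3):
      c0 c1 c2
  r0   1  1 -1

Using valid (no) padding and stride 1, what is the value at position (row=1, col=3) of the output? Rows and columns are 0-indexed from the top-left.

4

The receptive field on the input at this output position is [0 5 1]. Elementwise product with the kernel and sum: 0·1 + 5·1 + 1·-1.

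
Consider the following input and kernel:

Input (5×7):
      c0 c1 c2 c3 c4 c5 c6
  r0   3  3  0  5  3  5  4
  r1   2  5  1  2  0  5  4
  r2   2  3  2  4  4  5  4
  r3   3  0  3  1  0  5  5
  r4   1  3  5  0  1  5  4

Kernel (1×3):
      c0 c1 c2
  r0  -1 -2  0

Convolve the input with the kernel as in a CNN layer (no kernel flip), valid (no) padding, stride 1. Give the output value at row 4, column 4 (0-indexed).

The receptive field on the input at this output position is [1 5 4]. Elementwise product with the kernel and sum: 1·-1 + 5·-2.

-11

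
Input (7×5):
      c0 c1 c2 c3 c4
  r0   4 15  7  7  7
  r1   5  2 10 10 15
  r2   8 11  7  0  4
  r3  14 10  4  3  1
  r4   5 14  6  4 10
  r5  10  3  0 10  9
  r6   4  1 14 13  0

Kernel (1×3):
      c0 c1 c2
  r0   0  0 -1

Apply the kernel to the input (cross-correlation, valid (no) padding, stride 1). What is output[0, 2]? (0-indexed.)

The receptive field on the input at this output position is [7 7 7]. Elementwise product with the kernel and sum: 7·-1.

-7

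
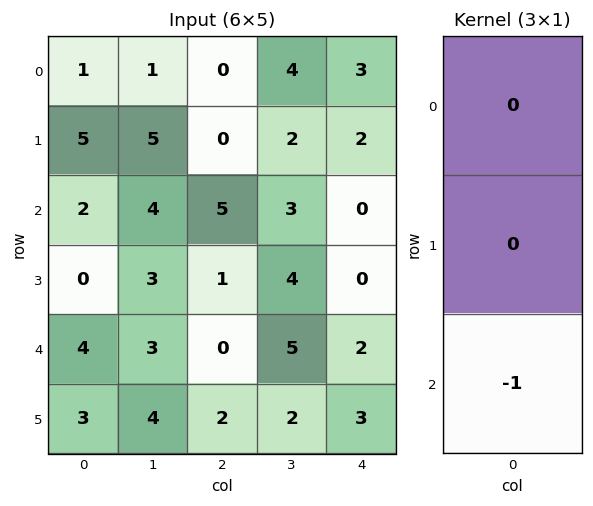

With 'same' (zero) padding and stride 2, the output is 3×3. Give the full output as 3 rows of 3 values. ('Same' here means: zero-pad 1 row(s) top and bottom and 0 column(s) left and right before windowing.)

Output[0,0]: The receptive field on the zero-padded input at this output position is [0 / 1 / 5]. Elementwise product with the kernel and sum: 5·-1.
Output[0,1]: The receptive field on the zero-padded input at this output position is [0 / 0 / 0]. Elementwise product with the kernel and sum: 0·-1.

-5 0 -2
0 -1 0
-3 -2 -3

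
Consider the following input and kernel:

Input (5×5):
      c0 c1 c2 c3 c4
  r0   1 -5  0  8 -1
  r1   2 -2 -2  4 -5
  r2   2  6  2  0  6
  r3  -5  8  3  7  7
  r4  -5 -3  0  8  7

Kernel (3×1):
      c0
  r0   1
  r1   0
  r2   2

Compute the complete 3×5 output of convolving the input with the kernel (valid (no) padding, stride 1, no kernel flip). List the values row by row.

Output[0,0]: The receptive field on the input at this output position is [1 / 2 / 2]. Elementwise product with the kernel and sum: 1·1 + 2·2.

5 7 4 8 11
-8 14 4 18 9
-8 0 2 16 20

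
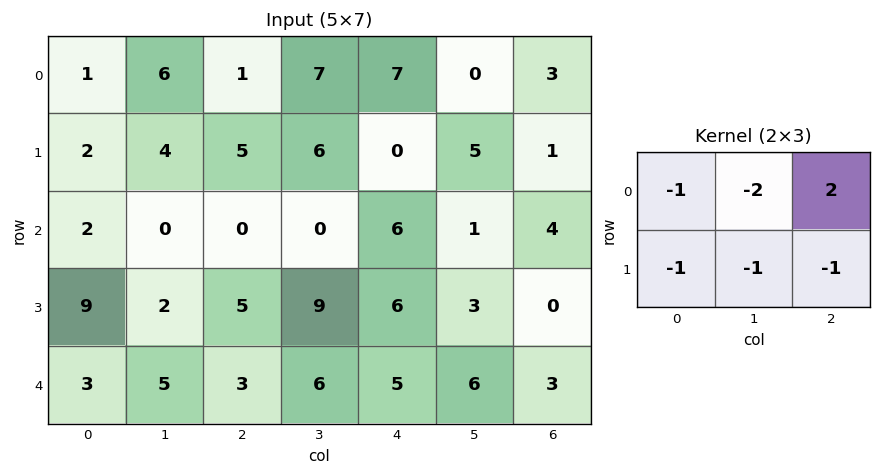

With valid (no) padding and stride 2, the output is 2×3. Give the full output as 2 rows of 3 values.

Output[0,0]: The receptive field on the input at this output position is [1 6 1 / 2 4 5]. Elementwise product with the kernel and sum: 1·-1 + 6·-2 + 1·2 + 2·-1 + 4·-1 + 5·-1.

-22 -12 -7
-18 -8 -9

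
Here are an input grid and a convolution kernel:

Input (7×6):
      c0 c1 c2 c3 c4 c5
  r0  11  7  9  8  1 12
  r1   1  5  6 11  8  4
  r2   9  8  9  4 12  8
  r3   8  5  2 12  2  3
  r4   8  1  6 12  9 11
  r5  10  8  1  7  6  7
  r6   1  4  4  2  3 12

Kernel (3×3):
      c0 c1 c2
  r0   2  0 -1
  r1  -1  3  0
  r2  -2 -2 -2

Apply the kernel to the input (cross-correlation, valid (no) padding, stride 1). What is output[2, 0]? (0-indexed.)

The receptive field on the input at this output position is [9 8 9 / 8 5 2 / 8 1 6]. Elementwise product with the kernel and sum: 9·2 + 9·-1 + 8·-1 + 5·3 + 8·-2 + 1·-2 + 6·-2.

-14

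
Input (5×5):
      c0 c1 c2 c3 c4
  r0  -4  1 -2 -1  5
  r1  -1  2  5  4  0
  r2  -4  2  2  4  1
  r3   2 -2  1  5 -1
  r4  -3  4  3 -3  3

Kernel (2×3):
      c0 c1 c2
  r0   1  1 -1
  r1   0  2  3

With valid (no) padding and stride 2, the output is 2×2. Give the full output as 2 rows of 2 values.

18 0
-5 12

Output[0,0]: The receptive field on the input at this output position is [-4 1 -2 / -1 2 5]. Elementwise product with the kernel and sum: -4·1 + 1·1 + -2·-1 + 2·2 + 5·3.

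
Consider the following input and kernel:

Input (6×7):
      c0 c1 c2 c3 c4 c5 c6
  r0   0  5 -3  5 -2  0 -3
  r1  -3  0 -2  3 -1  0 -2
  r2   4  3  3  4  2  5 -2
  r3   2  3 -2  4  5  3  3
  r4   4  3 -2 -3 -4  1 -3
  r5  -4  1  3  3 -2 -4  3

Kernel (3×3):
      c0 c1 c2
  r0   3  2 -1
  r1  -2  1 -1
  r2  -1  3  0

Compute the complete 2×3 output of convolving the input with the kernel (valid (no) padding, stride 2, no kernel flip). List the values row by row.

26 20 14
21 11 15

Output[0,0]: The receptive field on the input at this output position is [0 5 -3 / -3 0 -2 / 4 3 3]. Elementwise product with the kernel and sum: 0·3 + 5·2 + -3·-1 + -3·-2 + 0·1 + -2·-1 + 4·-1 + 3·3.
Output[0,1]: The receptive field on the input at this output position is [-3 5 -2 / -2 3 -1 / 3 4 2]. Elementwise product with the kernel and sum: -3·3 + 5·2 + -2·-1 + -2·-2 + 3·1 + -1·-1 + 3·-1 + 4·3.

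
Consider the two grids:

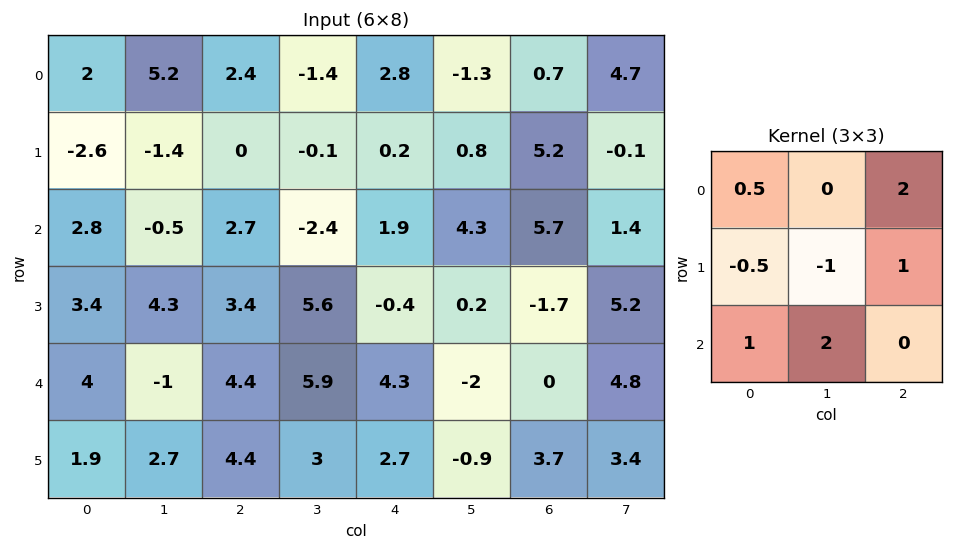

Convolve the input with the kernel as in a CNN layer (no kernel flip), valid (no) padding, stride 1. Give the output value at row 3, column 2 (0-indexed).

7.5

The receptive field on the input at this output position is [3.4 5.6 -0.4 / 4.4 5.9 4.3 / 4.4 3 2.7]. Elementwise product with the kernel and sum: 3.4·0.5 + -0.4·2 + 4.4·-0.5 + 5.9·-1 + 4.3·1 + 4.4·1 + 3·2.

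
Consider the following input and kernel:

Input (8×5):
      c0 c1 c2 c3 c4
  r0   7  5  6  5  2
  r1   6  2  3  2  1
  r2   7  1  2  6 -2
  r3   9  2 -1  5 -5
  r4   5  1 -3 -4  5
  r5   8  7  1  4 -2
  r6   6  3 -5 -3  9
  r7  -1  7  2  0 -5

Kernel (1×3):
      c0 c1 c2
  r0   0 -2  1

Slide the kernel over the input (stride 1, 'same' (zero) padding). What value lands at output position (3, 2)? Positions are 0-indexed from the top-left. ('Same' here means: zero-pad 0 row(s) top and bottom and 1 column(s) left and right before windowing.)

The receptive field on the zero-padded input at this output position is [2 -1 5]. Elementwise product with the kernel and sum: -1·-2 + 5·1.

7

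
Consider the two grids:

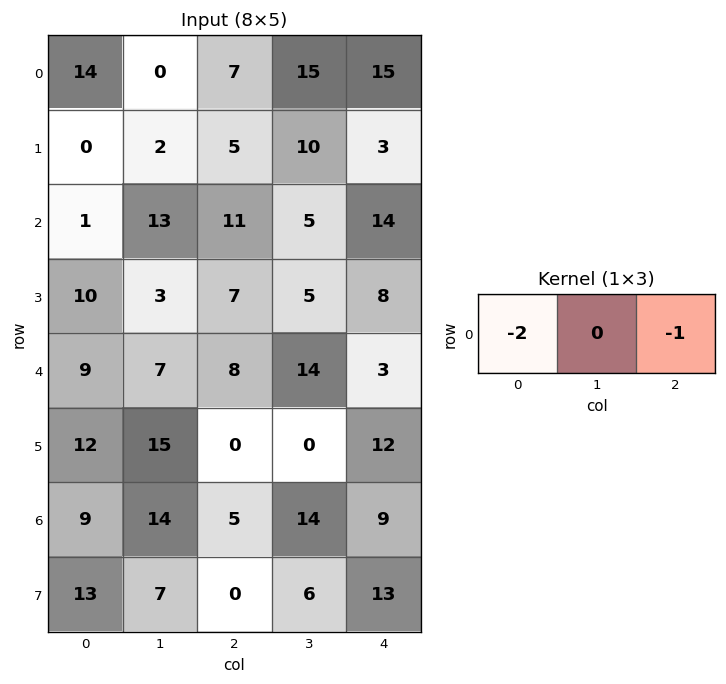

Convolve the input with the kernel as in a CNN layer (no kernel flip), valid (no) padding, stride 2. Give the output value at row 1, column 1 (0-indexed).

The receptive field on the input at this output position is [11 5 14]. Elementwise product with the kernel and sum: 11·-2 + 14·-1.

-36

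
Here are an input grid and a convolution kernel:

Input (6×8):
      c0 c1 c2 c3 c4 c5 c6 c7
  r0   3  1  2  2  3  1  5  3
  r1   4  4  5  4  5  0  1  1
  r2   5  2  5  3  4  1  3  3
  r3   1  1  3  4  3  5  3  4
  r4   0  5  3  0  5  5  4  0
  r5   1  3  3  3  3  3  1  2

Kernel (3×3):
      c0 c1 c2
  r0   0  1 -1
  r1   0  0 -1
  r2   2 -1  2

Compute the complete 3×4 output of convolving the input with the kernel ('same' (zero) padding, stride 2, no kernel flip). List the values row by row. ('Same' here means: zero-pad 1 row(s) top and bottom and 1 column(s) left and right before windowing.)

Output[0,0]: The receptive field on the zero-padded input at this output position is [0 0 0 / 0 3 1 / 0 4 4]. Elementwise product with the kernel and sum: 0·1 + 0·-1 + 1·-1 + 0·2 + 4·-1 + 4·2.
Output[0,1]: The receptive field on the zero-padded input at this output position is [0 0 0 / 1 2 2 / 4 5 4]. Elementwise product with the kernel and sum: 0·1 + 0·-1 + 2·-1 + 4·2 + 5·-1 + 4·2.

3 9 2 -2
-1 5 19 12
0 8 2 8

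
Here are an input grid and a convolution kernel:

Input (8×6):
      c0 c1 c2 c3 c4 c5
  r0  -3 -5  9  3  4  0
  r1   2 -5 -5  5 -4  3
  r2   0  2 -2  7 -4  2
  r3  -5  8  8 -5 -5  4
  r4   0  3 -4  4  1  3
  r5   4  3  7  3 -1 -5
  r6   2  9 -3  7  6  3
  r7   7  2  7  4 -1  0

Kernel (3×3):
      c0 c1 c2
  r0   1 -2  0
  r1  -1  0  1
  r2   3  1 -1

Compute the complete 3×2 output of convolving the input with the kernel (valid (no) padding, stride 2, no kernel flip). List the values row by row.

4 9
16 -38
15 -28

Output[0,0]: The receptive field on the input at this output position is [-3 -5 9 / 2 -5 -5 / 0 2 -2]. Elementwise product with the kernel and sum: -3·1 + -5·-2 + 2·-1 + -5·1 + 0·3 + 2·1 + -2·-1.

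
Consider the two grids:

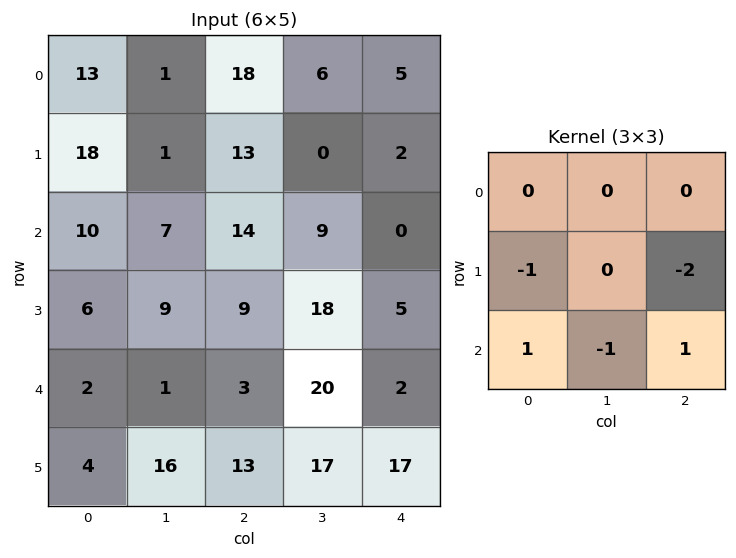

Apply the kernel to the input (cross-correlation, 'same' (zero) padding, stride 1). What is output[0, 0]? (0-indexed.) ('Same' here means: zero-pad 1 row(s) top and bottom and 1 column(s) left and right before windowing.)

-19

The receptive field on the zero-padded input at this output position is [0 0 0 / 0 13 1 / 0 18 1]. Elementwise product with the kernel and sum: 0·-1 + 1·-2 + 0·1 + 18·-1 + 1·1.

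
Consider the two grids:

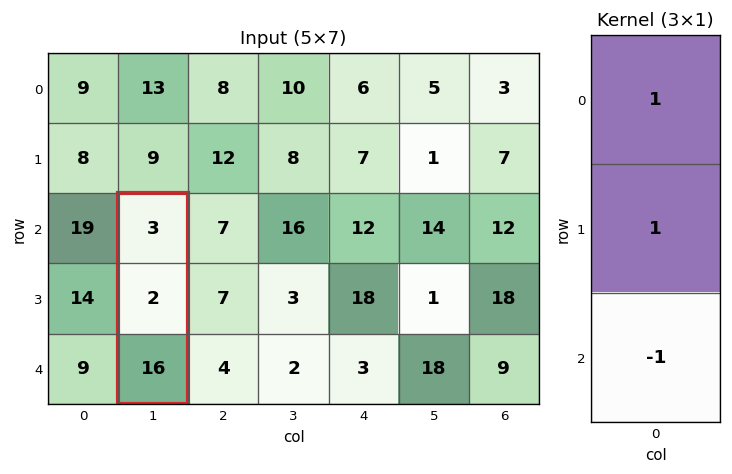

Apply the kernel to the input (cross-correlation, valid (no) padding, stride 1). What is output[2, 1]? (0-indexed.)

-11

The receptive field on the input at this output position is [3 / 2 / 16]. Elementwise product with the kernel and sum: 3·1 + 2·1 + 16·-1.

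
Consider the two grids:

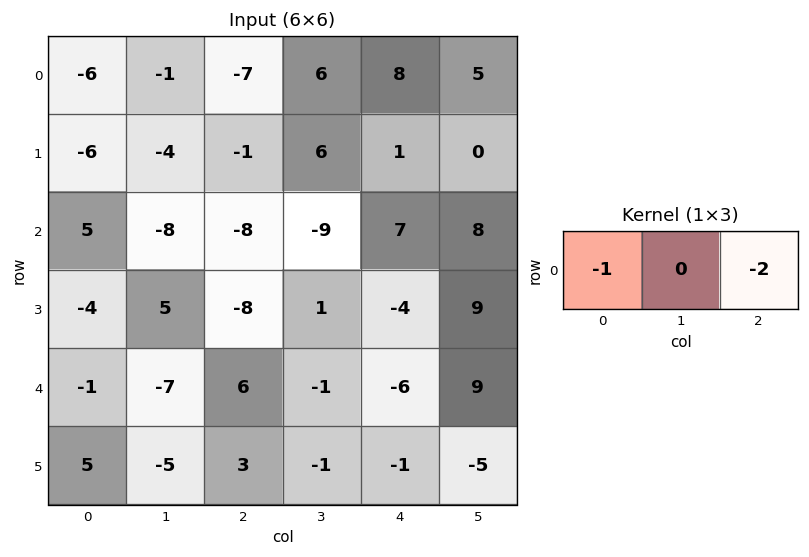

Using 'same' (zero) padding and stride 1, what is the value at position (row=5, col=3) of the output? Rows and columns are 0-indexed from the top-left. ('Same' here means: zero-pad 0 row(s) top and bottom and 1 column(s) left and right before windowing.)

-1

The receptive field on the zero-padded input at this output position is [3 -1 -1]. Elementwise product with the kernel and sum: 3·-1 + -1·-2.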